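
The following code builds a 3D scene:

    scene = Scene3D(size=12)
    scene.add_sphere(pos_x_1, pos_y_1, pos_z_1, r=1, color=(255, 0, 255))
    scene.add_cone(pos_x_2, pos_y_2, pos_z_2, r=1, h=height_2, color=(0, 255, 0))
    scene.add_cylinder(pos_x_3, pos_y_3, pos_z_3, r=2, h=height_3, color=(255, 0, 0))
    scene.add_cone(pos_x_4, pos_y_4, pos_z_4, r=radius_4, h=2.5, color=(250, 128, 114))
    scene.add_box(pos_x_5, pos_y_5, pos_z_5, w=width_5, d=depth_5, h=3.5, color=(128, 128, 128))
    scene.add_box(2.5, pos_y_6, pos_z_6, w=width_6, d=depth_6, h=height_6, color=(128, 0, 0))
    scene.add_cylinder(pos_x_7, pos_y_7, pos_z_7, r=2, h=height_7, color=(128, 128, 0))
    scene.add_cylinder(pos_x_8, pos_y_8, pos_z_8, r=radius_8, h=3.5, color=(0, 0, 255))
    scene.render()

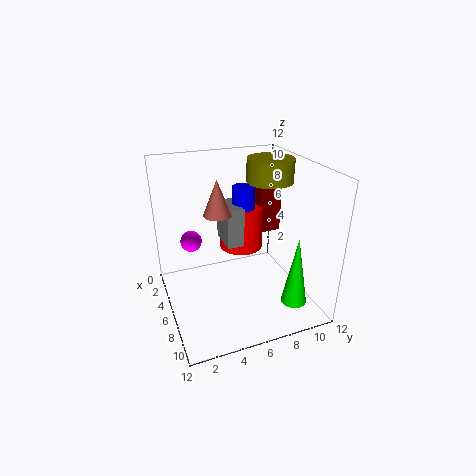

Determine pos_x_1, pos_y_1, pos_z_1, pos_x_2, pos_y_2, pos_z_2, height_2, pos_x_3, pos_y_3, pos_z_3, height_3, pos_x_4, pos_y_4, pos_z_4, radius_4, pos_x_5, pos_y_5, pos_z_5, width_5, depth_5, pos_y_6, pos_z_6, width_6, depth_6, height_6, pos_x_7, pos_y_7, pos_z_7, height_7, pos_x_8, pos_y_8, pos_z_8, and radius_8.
pos_x_1 = 1.5, pos_y_1 = 3, pos_z_1 = 4, pos_x_2 = 10.5, pos_y_2 = 9, pos_z_2 = 2, height_2 = 5.5, pos_x_3 = 3, pos_y_3 = 7.5, pos_z_3 = 3.5, height_3 = 4, pos_x_4 = 8.5, pos_y_4 = 3.5, pos_z_4 = 9.5, radius_4 = 1, pos_x_5 = 2, pos_y_5 = 5.5, pos_z_5 = 4.5, width_5 = 3, depth_5 = 1.5, pos_y_6 = 9, pos_z_6 = 5, width_6 = 1.5, depth_6 = 2, height_6 = 4, pos_x_7 = 4.5, pos_y_7 = 9.5, pos_z_7 = 10, height_7 = 2, pos_x_8 = 3.5, pos_y_8 = 7.5, pos_z_8 = 6, radius_8 = 1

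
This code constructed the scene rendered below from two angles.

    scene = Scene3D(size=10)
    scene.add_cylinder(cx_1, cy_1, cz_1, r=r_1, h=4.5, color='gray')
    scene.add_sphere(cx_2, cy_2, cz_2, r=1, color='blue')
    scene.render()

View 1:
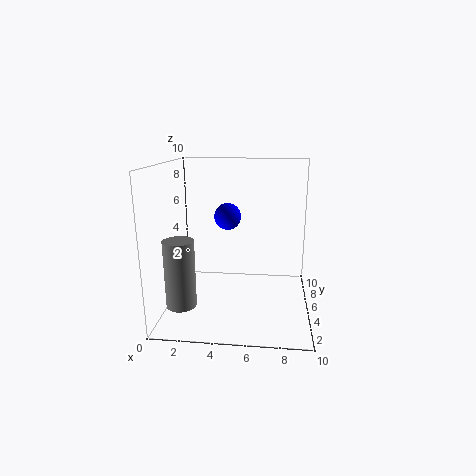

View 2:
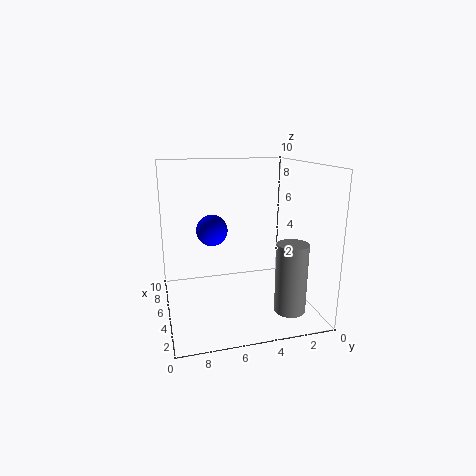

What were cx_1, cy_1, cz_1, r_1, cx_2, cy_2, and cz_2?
cx_1 = 1.5
cy_1 = 2.5
cz_1 = 1
r_1 = 1
cx_2 = 4
cy_2 = 7
cz_2 = 6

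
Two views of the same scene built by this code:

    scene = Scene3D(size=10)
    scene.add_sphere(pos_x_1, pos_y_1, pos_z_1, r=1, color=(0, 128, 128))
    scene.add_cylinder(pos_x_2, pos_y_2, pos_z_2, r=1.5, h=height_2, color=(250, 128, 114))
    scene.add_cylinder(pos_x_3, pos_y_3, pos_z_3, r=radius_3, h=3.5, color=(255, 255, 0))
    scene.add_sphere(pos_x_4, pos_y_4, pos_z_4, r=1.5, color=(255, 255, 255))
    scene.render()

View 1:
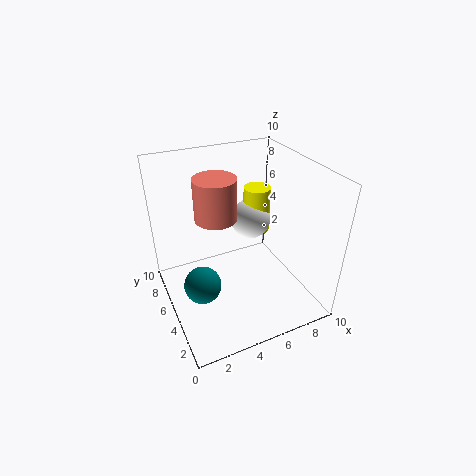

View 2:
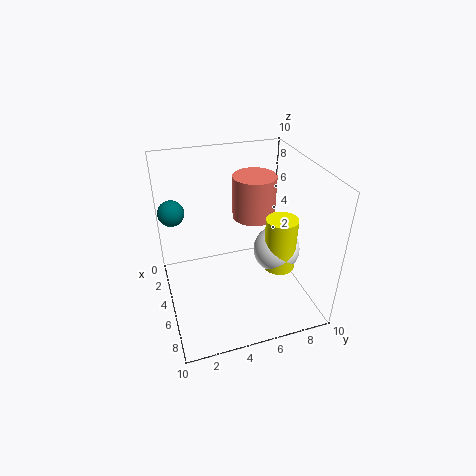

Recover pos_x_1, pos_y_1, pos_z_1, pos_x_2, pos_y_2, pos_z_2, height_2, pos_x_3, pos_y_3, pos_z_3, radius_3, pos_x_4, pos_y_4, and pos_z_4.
pos_x_1 = 1, pos_y_1 = 1, pos_z_1 = 5.5, pos_x_2 = 4, pos_y_2 = 6.5, pos_z_2 = 6, height_2 = 3, pos_x_3 = 7.5, pos_y_3 = 7, pos_z_3 = 4, radius_3 = 1, pos_x_4 = 7, pos_y_4 = 7, pos_z_4 = 5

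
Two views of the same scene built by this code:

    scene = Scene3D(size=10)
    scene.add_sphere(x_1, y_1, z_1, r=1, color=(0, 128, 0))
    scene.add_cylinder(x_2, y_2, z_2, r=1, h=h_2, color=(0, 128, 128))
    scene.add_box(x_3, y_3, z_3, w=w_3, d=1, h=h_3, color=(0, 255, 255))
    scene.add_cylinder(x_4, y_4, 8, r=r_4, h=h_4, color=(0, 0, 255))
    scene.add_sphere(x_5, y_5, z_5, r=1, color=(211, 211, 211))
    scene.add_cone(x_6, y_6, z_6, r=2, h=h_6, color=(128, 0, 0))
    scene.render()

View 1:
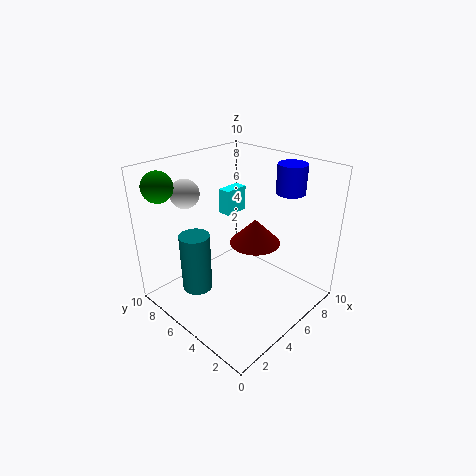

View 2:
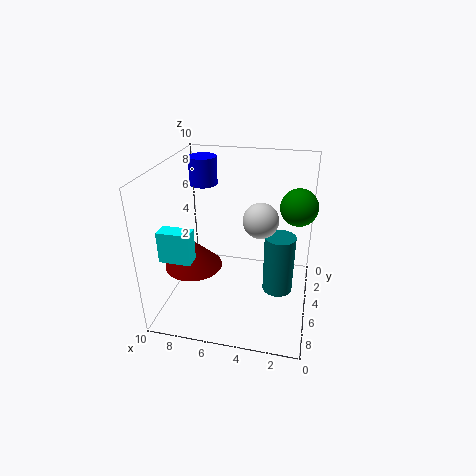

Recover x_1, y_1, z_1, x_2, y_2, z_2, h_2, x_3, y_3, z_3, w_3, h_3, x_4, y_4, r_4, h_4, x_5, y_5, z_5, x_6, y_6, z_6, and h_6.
x_1 = 1
y_1 = 8
z_1 = 9
x_2 = 2
y_2 = 6
z_2 = 2
h_2 = 4
x_3 = 7
y_3 = 8
z_3 = 5
w_3 = 2
h_3 = 2
x_4 = 8
y_4 = 3
r_4 = 1
h_4 = 2
x_5 = 3
y_5 = 8
z_5 = 8
x_6 = 8
y_6 = 6
z_6 = 3
h_6 = 2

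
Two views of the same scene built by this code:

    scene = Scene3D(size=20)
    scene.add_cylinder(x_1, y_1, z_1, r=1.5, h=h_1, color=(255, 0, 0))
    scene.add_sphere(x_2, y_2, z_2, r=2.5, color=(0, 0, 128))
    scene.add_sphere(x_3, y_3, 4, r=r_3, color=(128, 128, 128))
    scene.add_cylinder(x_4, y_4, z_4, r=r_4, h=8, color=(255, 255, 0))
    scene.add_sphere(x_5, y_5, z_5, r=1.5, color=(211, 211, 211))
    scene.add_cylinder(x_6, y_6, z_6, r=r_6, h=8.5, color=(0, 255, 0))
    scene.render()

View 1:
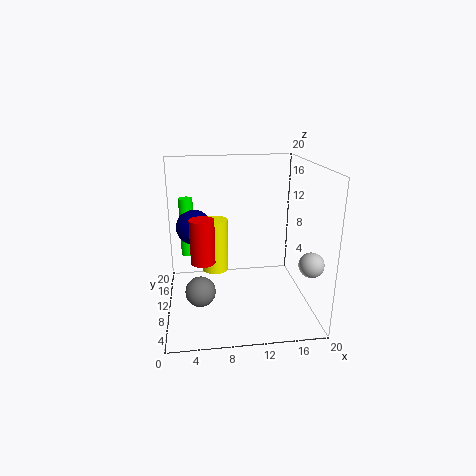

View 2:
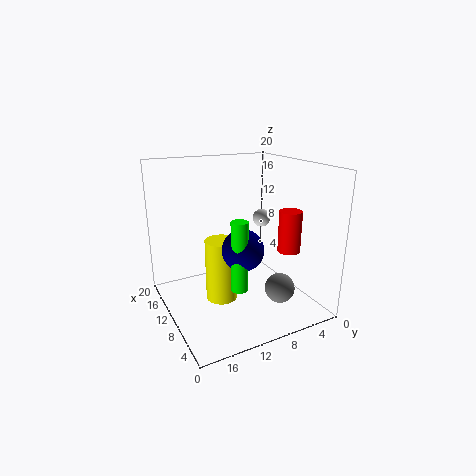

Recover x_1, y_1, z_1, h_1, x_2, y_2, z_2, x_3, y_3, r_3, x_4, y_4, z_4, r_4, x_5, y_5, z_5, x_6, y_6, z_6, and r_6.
x_1 = 5; y_1 = 5; z_1 = 9; h_1 = 5.5; x_2 = 4; y_2 = 12.5; z_2 = 11; x_3 = 4.5; y_3 = 6.5; r_3 = 2; x_4 = 7; y_4 = 14; z_4 = 3.5; r_4 = 2; x_5 = 17.5; y_5 = 1.5; z_5 = 9.5; x_6 = 3; y_6 = 13.5; z_6 = 6.5; r_6 = 1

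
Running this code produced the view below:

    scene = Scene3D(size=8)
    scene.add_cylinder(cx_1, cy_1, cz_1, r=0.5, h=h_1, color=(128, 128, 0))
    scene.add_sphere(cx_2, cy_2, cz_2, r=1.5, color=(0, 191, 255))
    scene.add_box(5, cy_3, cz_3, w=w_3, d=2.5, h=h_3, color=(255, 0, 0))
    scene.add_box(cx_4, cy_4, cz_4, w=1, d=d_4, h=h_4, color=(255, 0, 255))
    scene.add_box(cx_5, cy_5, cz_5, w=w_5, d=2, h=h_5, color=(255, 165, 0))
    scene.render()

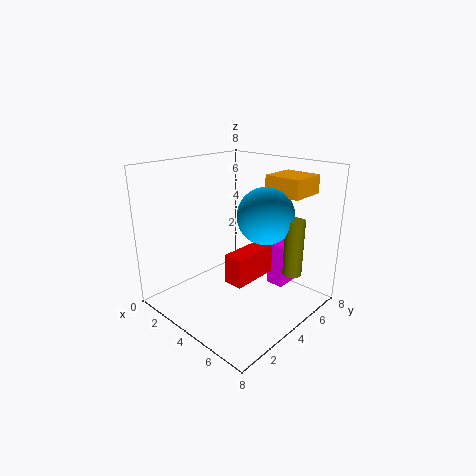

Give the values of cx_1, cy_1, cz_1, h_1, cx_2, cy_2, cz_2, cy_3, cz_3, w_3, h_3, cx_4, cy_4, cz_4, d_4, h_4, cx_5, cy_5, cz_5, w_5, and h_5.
cx_1 = 7, cy_1 = 5, cz_1 = 2.5, h_1 = 3, cx_2 = 5.5, cy_2 = 4.5, cz_2 = 5.5, cy_3 = 2, cz_3 = 2.5, w_3 = 1, h_3 = 1.5, cx_4 = 5, cy_4 = 5.5, cz_4 = 1, d_4 = 2, h_4 = 2.5, cx_5 = 5, cy_5 = 5, cz_5 = 6.5, w_5 = 2, h_5 = 1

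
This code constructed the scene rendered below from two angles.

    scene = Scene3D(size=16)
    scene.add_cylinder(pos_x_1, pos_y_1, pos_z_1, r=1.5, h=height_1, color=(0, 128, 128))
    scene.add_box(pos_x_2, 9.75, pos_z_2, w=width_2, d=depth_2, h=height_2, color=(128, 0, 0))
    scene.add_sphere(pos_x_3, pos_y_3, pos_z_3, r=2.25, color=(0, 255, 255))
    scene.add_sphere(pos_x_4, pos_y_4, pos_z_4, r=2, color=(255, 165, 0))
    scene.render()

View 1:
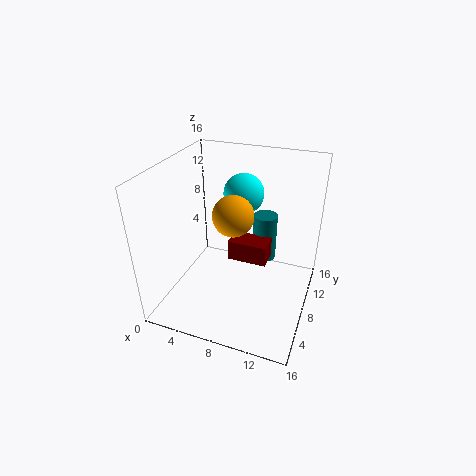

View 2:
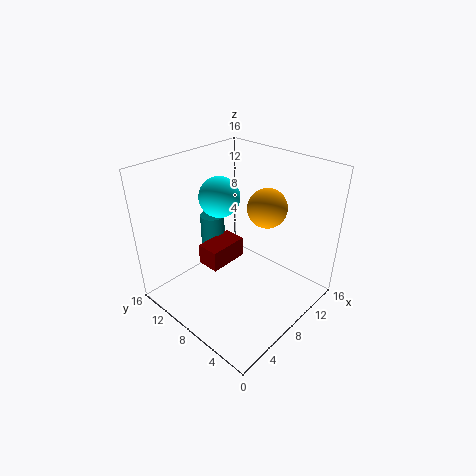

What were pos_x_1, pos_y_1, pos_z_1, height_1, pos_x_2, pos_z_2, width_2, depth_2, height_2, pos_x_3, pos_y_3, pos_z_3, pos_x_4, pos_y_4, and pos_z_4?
pos_x_1 = 9.5
pos_y_1 = 13.75
pos_z_1 = 2.25
height_1 = 6
pos_x_2 = 6
pos_z_2 = 3.5
width_2 = 4.75
depth_2 = 2.75
height_2 = 2.5
pos_x_3 = 7.75
pos_y_3 = 10.5
pos_z_3 = 12.25
pos_x_4 = 8.75
pos_y_4 = 4.75
pos_z_4 = 12.5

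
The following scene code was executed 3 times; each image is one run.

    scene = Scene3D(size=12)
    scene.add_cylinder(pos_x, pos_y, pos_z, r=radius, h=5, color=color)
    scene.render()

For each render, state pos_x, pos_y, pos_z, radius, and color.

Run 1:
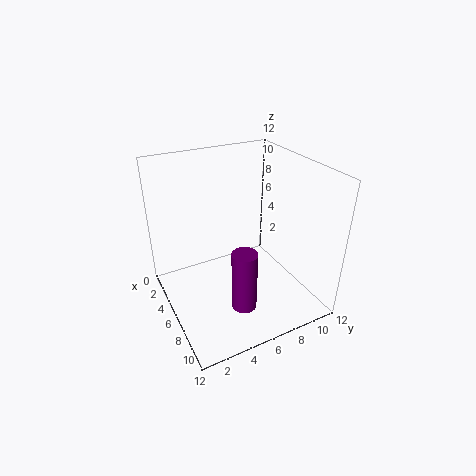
pos_x = 9, pos_y = 5, pos_z = 1.5, radius = 1, color = 'purple'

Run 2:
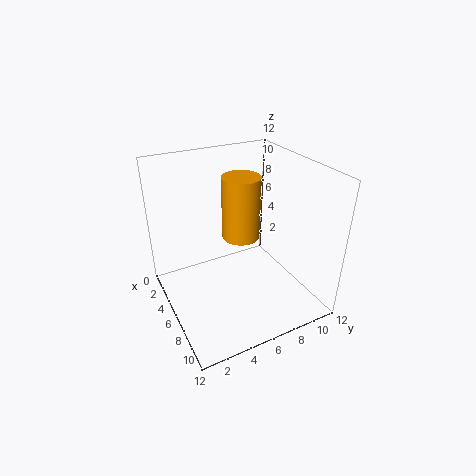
pos_x = 6.5, pos_y = 6, pos_z = 6.5, radius = 1.5, color = 'orange'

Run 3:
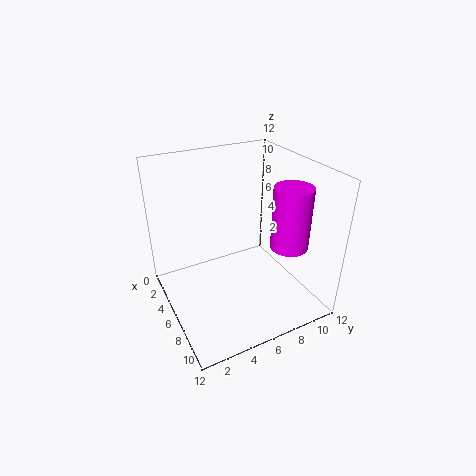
pos_x = 9, pos_y = 9, pos_z = 6, radius = 1.5, color = 'magenta'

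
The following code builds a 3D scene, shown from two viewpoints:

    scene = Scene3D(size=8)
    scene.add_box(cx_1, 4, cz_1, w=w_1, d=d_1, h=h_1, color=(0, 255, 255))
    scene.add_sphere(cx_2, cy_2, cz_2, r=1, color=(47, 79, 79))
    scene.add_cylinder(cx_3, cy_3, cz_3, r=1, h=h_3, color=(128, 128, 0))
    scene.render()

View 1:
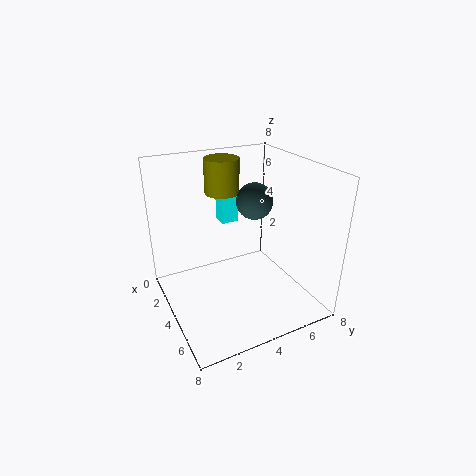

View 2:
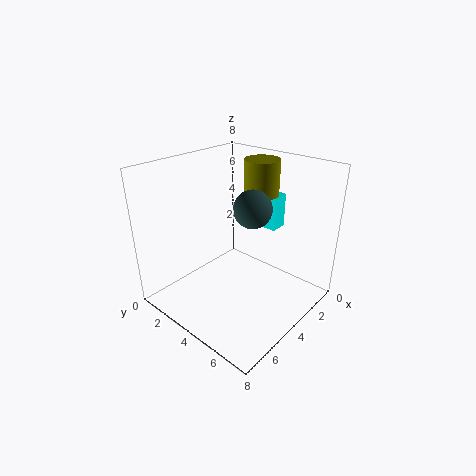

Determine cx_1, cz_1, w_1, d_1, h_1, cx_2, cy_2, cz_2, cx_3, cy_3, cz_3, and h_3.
cx_1 = 1; cz_1 = 4; w_1 = 1; d_1 = 1; h_1 = 2; cx_2 = 4; cy_2 = 5; cz_2 = 6; cx_3 = 2; cy_3 = 4; cz_3 = 6; h_3 = 2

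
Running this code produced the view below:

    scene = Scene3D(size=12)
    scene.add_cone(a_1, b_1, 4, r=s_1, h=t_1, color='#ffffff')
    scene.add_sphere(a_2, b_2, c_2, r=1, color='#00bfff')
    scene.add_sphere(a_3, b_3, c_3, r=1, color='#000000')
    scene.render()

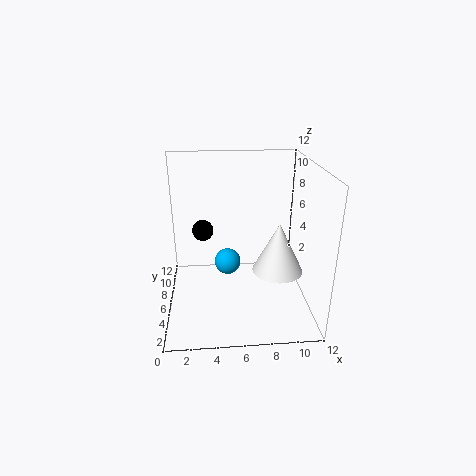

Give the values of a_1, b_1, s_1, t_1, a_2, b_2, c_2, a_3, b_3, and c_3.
a_1 = 9, b_1 = 4, s_1 = 2, t_1 = 4, a_2 = 5, b_2 = 4, c_2 = 5, a_3 = 3, b_3 = 10, c_3 = 5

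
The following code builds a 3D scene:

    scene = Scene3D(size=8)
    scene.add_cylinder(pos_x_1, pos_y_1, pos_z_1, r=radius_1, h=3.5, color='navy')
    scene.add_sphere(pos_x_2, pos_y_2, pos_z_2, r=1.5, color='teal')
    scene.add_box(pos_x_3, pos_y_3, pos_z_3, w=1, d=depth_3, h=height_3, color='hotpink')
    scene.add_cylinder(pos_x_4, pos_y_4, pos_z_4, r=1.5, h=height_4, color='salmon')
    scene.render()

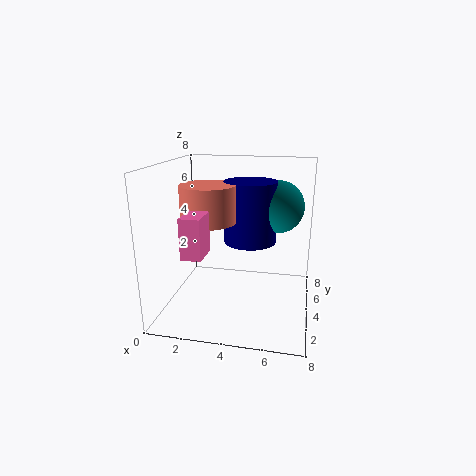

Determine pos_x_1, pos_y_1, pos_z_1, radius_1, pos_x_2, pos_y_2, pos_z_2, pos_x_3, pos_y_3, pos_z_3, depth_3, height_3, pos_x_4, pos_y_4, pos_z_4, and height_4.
pos_x_1 = 4.5
pos_y_1 = 5
pos_z_1 = 3.5
radius_1 = 1.5
pos_x_2 = 6
pos_y_2 = 5.5
pos_z_2 = 5.5
pos_x_3 = 2
pos_y_3 = 0.5
pos_z_3 = 4
depth_3 = 1.5
height_3 = 2
pos_x_4 = 2.5
pos_y_4 = 3.5
pos_z_4 = 5
height_4 = 2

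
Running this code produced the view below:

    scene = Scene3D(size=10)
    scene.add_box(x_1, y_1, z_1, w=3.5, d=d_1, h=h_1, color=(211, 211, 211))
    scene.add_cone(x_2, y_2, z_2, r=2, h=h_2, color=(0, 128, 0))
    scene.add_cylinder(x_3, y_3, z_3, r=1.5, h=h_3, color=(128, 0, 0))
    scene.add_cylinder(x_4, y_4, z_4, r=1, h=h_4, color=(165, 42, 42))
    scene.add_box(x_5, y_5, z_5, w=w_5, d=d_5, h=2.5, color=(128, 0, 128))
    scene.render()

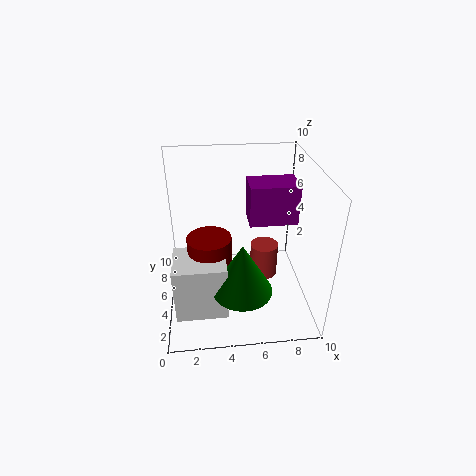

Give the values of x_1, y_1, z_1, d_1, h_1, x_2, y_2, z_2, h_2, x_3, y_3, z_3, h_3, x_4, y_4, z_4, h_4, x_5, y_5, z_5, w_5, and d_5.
x_1 = 0.5; y_1 = 2; z_1 = 0.5; d_1 = 3; h_1 = 4; x_2 = 5; y_2 = 2.5; z_2 = 2.5; h_2 = 3.5; x_3 = 3; y_3 = 4.5; z_3 = 1; h_3 = 4.5; x_4 = 7; y_4 = 5.5; z_4 = 1.5; h_4 = 2.5; x_5 = 5.5; y_5 = 3; z_5 = 7; w_5 = 3; d_5 = 2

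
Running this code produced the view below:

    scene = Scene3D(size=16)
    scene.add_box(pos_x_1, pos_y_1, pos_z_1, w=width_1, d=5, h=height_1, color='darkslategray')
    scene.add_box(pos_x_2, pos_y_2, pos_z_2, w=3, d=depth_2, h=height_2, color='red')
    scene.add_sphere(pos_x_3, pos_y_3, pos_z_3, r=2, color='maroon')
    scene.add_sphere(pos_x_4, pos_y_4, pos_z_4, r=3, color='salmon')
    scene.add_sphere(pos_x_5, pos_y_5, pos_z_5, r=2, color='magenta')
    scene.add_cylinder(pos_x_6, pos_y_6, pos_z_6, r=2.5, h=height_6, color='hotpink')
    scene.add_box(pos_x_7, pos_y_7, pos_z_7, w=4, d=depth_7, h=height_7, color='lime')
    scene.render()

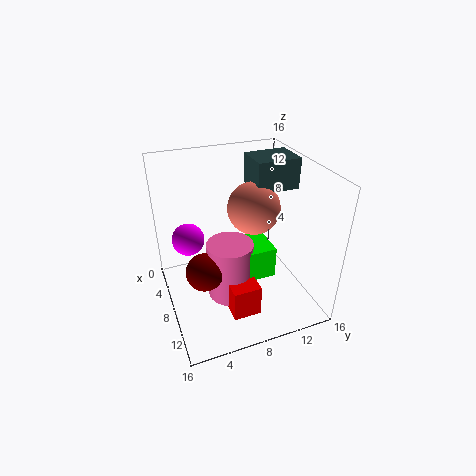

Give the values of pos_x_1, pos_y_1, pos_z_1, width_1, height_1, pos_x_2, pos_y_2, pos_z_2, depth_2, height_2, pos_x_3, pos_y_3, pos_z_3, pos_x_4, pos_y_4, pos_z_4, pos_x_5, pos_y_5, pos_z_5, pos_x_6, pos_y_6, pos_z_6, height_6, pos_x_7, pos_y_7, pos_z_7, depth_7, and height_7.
pos_x_1 = 3.5
pos_y_1 = 10.5
pos_z_1 = 12.5
width_1 = 4
height_1 = 3.5
pos_x_2 = 10.5
pos_y_2 = 5.5
pos_z_2 = 1.5
depth_2 = 3
height_2 = 3.5
pos_x_3 = 10
pos_y_3 = 3.5
pos_z_3 = 6
pos_x_4 = 6.5
pos_y_4 = 10.5
pos_z_4 = 10.5
pos_x_5 = 2.5
pos_y_5 = 3.5
pos_z_5 = 5.5
pos_x_6 = 9.5
pos_y_6 = 6.5
pos_z_6 = 2
height_6 = 6.5
pos_x_7 = 7.5
pos_y_7 = 7.5
pos_z_7 = 4.5
depth_7 = 3.5
height_7 = 3.5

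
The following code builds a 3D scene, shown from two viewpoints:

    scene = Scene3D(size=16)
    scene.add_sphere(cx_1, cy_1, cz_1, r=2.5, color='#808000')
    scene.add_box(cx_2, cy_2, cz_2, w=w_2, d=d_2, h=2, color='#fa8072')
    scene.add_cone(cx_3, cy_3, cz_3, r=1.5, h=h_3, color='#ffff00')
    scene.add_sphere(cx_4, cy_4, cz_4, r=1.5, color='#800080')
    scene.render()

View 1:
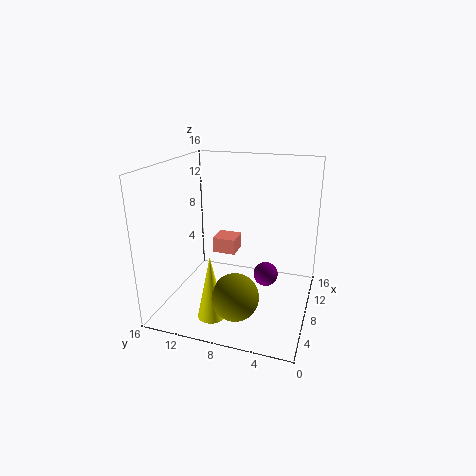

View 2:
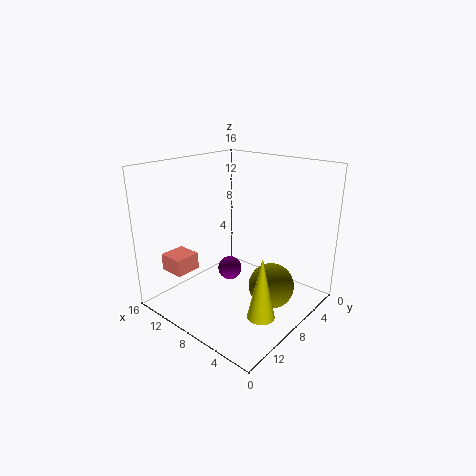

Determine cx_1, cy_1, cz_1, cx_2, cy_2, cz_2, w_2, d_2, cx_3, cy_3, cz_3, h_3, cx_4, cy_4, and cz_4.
cx_1 = 4
cy_1 = 7
cz_1 = 3
cx_2 = 12.5
cy_2 = 10
cz_2 = 3.5
w_2 = 3
d_2 = 3
cx_3 = 3.5
cy_3 = 9.5
cz_3 = 0.5
h_3 = 7
cx_4 = 11.5
cy_4 = 5.5
cz_4 = 2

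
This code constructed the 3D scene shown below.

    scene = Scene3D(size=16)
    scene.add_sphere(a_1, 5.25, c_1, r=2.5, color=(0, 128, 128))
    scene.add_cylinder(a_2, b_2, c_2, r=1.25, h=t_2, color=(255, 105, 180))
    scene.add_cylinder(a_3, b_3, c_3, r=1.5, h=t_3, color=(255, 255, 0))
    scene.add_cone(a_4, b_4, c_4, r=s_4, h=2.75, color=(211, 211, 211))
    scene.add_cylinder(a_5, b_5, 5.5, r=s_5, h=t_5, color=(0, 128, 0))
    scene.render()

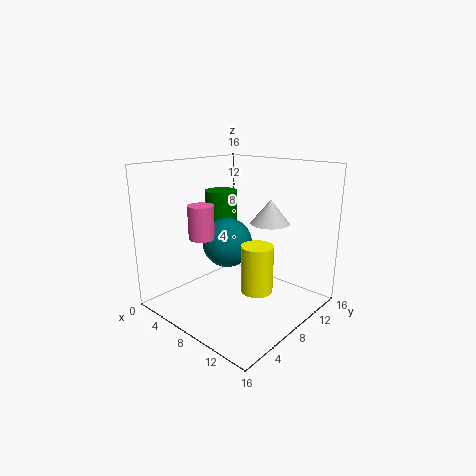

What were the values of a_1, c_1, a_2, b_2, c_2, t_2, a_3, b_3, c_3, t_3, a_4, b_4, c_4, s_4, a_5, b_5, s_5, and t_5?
a_1 = 9; c_1 = 8.5; a_2 = 8.25; b_2 = 2.5; c_2 = 9.5; t_2 = 3.25; a_3 = 13.5; b_3 = 4.5; c_3 = 5; t_3 = 4.5; a_4 = 9.75; b_4 = 11.5; c_4 = 9.25; s_4 = 2.25; a_5 = 2.75; b_5 = 10.75; s_5 = 2; t_5 = 6.75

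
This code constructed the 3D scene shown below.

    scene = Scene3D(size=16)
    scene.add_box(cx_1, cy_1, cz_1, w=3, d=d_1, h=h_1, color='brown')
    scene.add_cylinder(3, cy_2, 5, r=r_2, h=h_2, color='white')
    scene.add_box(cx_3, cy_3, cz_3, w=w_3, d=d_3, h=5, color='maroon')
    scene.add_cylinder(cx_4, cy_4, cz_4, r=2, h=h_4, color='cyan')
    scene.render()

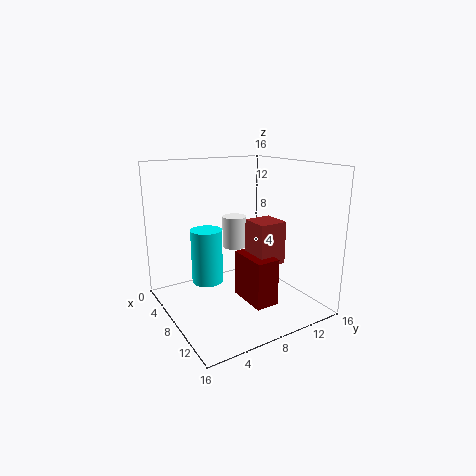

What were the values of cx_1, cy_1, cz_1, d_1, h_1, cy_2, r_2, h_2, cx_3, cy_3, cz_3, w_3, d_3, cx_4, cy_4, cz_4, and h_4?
cx_1 = 9.5
cy_1 = 8
cz_1 = 6
d_1 = 3
h_1 = 4.5
cy_2 = 10.5
r_2 = 1.5
h_2 = 4
cx_3 = 9
cy_3 = 7
cz_3 = 2
w_3 = 4.5
d_3 = 2.5
cx_4 = 2
cy_4 = 7
cz_4 = 0.5
h_4 = 7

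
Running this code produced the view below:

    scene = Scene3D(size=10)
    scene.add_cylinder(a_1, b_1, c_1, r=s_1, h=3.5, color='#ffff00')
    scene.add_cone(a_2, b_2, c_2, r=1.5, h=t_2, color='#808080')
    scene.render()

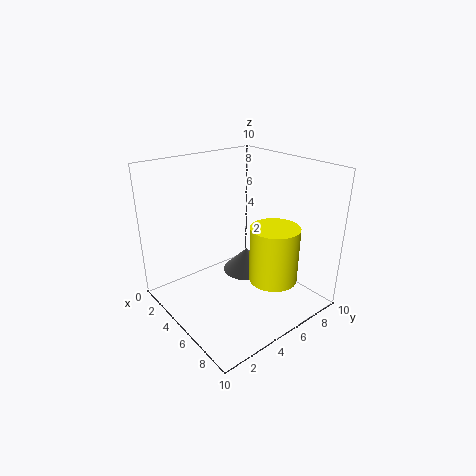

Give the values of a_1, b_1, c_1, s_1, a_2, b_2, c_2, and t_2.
a_1 = 8.5, b_1 = 5, c_1 = 3.5, s_1 = 1.5, a_2 = 6.5, b_2 = 4.5, c_2 = 3.5, t_2 = 1.5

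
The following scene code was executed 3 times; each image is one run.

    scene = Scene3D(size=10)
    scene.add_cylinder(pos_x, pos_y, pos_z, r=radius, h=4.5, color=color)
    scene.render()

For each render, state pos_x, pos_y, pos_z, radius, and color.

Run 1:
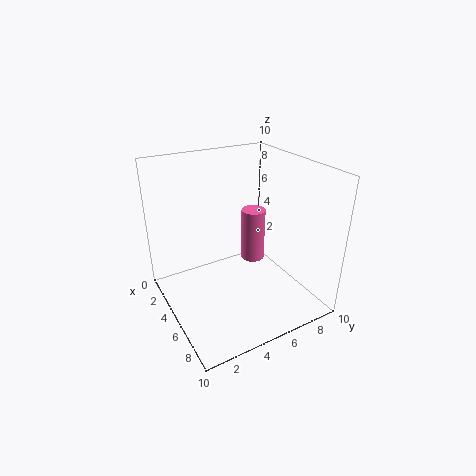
pos_x = 1.5
pos_y = 8.5
pos_z = 0.5
radius = 1
color = 'hotpink'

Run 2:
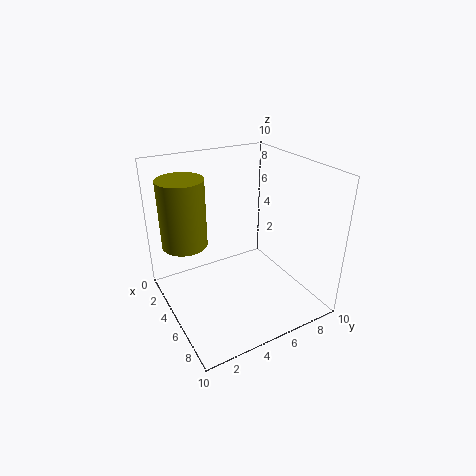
pos_x = 4
pos_y = 1.5
pos_z = 5
radius = 1.5
color = 'olive'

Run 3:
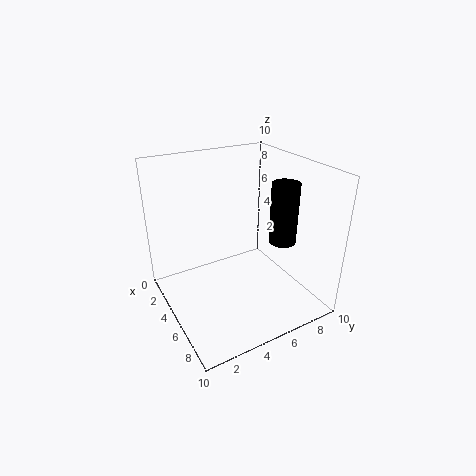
pos_x = 5.5
pos_y = 8.5
pos_z = 4
radius = 1
color = 'black'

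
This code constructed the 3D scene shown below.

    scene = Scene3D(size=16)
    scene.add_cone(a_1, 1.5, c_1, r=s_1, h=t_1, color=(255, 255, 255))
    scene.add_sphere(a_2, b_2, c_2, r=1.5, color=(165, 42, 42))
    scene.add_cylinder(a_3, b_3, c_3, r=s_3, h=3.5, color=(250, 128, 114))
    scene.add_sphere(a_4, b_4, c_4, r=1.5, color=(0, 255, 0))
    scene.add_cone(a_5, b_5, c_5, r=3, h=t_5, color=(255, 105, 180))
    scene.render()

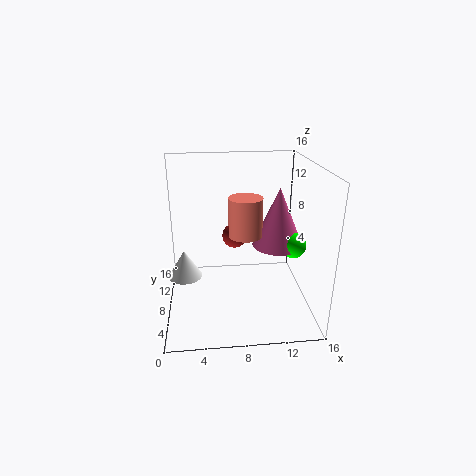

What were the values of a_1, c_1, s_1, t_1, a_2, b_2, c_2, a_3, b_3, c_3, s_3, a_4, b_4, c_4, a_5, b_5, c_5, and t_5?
a_1 = 2.5, c_1 = 7.5, s_1 = 1.5, t_1 = 2.5, a_2 = 8, b_2 = 12, c_2 = 6.5, a_3 = 8, b_3 = 2, c_3 = 11, s_3 = 1.5, a_4 = 14.5, b_4 = 8.5, c_4 = 6.5, a_5 = 13, b_5 = 10, c_5 = 6, t_5 = 7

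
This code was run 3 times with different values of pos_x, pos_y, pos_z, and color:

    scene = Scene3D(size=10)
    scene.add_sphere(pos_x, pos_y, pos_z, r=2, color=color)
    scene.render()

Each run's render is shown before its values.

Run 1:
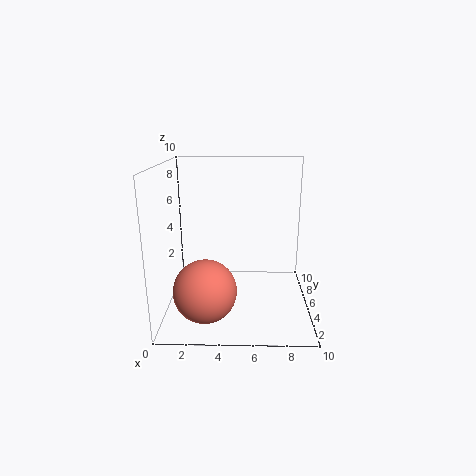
pos_x = 3
pos_y = 2
pos_z = 2.5
color = 'salmon'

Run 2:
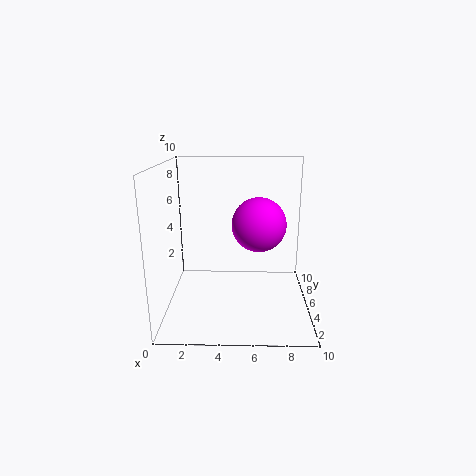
pos_x = 6.5
pos_y = 6.5
pos_z = 5.5
color = 'magenta'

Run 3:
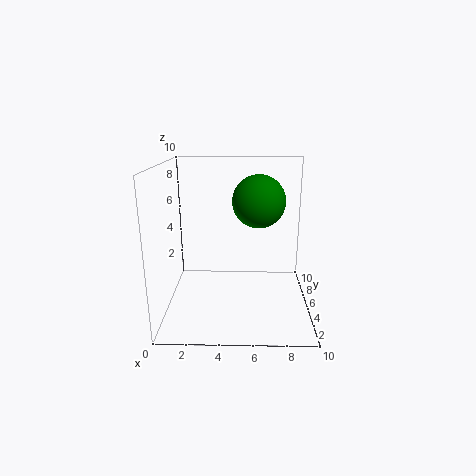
pos_x = 6.5
pos_y = 7.5
pos_z = 7
color = 'green'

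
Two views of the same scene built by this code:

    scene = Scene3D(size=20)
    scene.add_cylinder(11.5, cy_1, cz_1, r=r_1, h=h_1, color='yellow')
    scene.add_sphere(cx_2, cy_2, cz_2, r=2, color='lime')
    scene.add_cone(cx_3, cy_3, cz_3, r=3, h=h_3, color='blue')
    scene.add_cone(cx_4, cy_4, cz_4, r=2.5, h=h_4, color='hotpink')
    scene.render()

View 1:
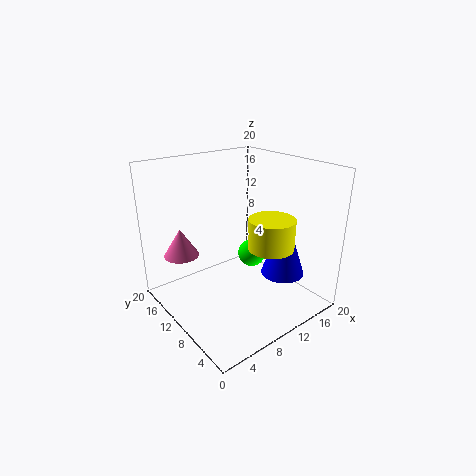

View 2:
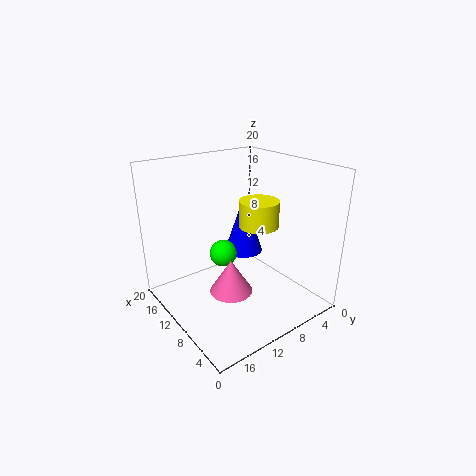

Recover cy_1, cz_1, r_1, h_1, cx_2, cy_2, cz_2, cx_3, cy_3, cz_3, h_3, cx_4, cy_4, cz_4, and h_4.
cy_1 = 5
cz_1 = 10
r_1 = 3
h_1 = 4
cx_2 = 13
cy_2 = 10.5
cz_2 = 6.5
cx_3 = 14.5
cy_3 = 5.5
cz_3 = 5
h_3 = 9
cx_4 = 4
cy_4 = 15.5
cz_4 = 7
h_4 = 4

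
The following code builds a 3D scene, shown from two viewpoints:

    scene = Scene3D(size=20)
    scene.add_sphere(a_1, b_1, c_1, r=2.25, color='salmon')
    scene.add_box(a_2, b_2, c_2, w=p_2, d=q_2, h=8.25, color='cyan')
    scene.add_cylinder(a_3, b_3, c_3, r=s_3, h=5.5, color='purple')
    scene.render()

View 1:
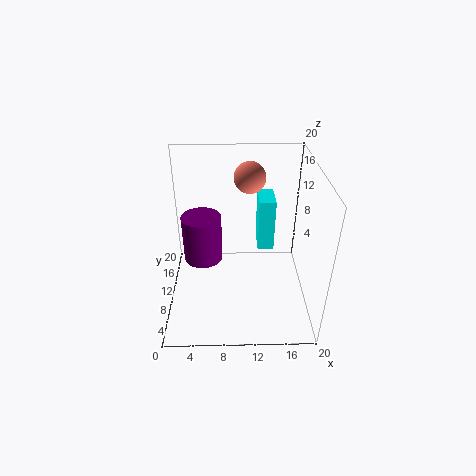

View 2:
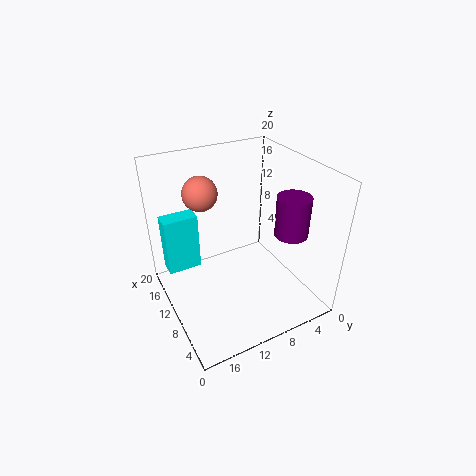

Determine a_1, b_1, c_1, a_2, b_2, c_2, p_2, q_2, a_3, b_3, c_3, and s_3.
a_1 = 11.75, b_1 = 14.5, c_1 = 17, a_2 = 13.25, b_2 = 14.5, c_2 = 4.75, p_2 = 2.5, q_2 = 4.75, a_3 = 5.75, b_3 = 4.25, c_3 = 11.25, s_3 = 2.25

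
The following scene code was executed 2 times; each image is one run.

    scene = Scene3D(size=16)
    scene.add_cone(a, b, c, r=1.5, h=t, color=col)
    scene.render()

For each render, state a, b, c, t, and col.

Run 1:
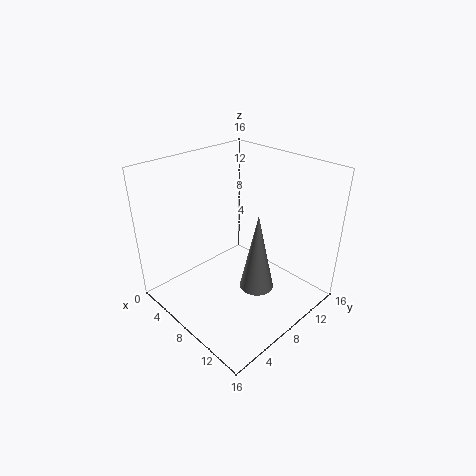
a = 14.5
b = 4
c = 7.5
t = 7
col = 'gray'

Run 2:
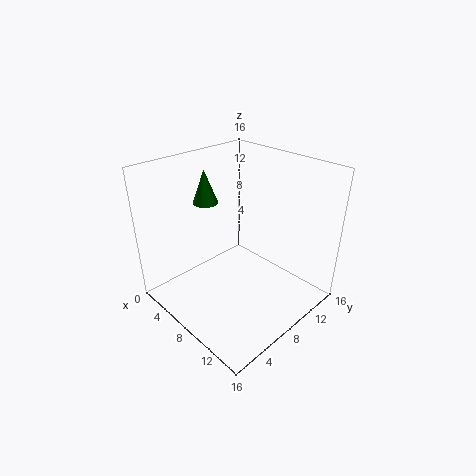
a = 2.5
b = 8
c = 10.5
t = 4
col = 'green'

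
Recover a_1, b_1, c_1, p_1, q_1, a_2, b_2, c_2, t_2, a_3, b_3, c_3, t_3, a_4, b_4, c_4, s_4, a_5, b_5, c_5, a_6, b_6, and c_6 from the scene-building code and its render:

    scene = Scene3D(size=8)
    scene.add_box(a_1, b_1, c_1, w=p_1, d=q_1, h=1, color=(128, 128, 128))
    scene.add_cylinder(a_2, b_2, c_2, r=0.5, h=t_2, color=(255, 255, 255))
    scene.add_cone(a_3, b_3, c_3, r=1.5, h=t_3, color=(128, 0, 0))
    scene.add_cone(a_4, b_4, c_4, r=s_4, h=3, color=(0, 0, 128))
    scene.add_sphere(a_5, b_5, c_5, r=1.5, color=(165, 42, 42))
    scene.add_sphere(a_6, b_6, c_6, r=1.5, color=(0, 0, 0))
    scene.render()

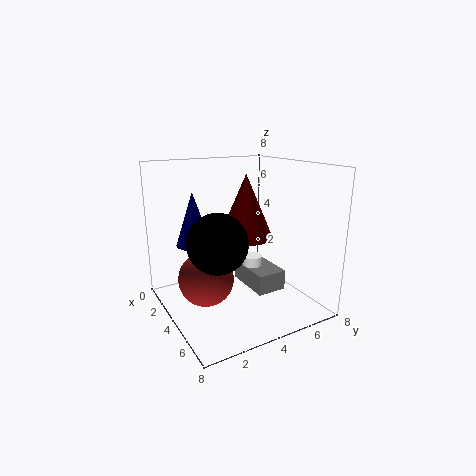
a_1 = 4.5
b_1 = 3.5
c_1 = 2
p_1 = 2.5
q_1 = 1.5
a_2 = 5.5
b_2 = 4
c_2 = 2
t_2 = 1.5
a_3 = 4
b_3 = 4.5
c_3 = 4
t_3 = 3.5
a_4 = 2.5
b_4 = 2
c_4 = 3.5
s_4 = 1
a_5 = 4
b_5 = 2
c_5 = 2
a_6 = 5.5
b_6 = 2
c_6 = 4.5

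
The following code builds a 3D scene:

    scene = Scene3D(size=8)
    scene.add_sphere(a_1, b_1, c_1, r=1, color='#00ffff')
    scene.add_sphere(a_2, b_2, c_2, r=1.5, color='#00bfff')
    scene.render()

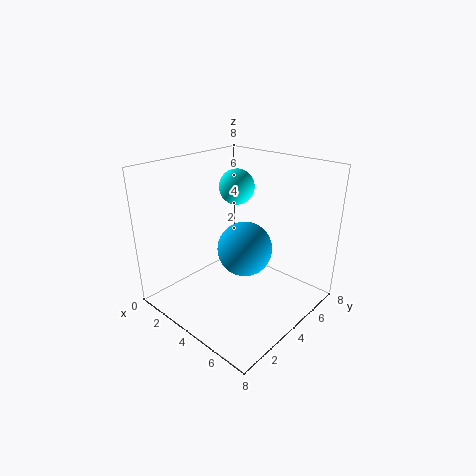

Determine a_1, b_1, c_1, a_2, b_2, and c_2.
a_1 = 3, b_1 = 5, c_1 = 6.5, a_2 = 4.5, b_2 = 4, c_2 = 3.5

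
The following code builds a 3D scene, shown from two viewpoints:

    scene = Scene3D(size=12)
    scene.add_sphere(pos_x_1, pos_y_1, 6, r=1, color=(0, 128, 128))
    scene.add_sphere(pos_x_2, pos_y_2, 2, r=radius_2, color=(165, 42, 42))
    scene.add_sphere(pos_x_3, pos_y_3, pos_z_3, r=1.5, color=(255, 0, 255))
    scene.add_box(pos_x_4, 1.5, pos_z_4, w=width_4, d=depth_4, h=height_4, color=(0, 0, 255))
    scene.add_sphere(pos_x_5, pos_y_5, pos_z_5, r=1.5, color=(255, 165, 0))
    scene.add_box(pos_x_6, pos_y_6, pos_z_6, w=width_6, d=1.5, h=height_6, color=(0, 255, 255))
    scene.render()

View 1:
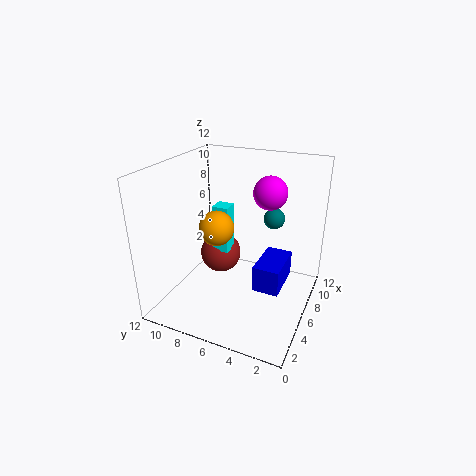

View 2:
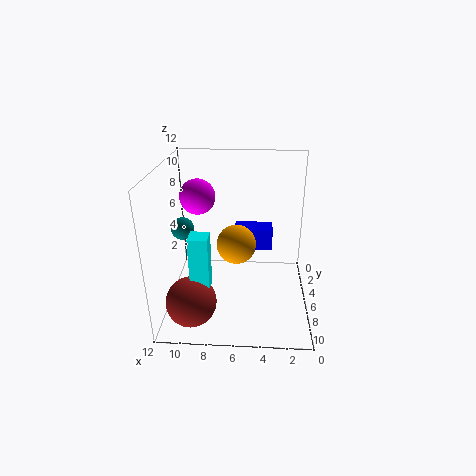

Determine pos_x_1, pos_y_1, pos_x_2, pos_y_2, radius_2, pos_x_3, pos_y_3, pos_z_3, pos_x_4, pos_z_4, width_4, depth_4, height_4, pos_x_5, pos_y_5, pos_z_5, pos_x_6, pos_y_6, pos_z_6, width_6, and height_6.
pos_x_1 = 11, pos_y_1 = 4.5, pos_x_2 = 9.5, pos_y_2 = 9.5, radius_2 = 2, pos_x_3 = 9.5, pos_y_3 = 4.5, pos_z_3 = 9, pos_x_4 = 3, pos_z_4 = 3.5, width_4 = 3.5, depth_4 = 2, height_4 = 2, pos_x_5 = 6, pos_y_5 = 8, pos_z_5 = 6.5, pos_x_6 = 8, pos_y_6 = 8, pos_z_6 = 3, width_6 = 1.5, height_6 = 4.5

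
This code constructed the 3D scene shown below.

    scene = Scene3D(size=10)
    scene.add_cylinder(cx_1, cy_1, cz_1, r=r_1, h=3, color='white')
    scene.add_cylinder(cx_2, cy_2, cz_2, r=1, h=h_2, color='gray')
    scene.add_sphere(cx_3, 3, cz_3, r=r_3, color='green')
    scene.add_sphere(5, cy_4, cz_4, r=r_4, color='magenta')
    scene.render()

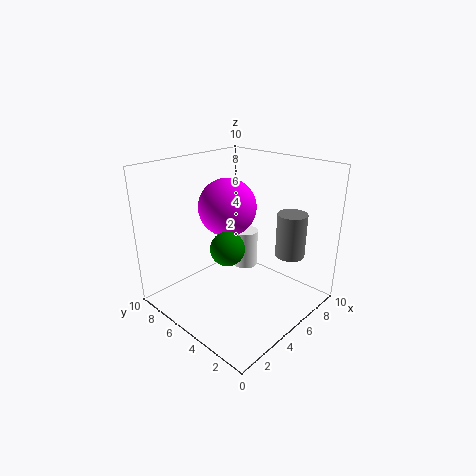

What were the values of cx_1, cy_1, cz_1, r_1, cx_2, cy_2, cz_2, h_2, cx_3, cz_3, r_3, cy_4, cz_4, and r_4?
cx_1 = 8; cy_1 = 7; cz_1 = 1; r_1 = 1; cx_2 = 7; cy_2 = 2; cz_2 = 4; h_2 = 3; cx_3 = 2; cz_3 = 6; r_3 = 1; cy_4 = 6; cz_4 = 7; r_4 = 2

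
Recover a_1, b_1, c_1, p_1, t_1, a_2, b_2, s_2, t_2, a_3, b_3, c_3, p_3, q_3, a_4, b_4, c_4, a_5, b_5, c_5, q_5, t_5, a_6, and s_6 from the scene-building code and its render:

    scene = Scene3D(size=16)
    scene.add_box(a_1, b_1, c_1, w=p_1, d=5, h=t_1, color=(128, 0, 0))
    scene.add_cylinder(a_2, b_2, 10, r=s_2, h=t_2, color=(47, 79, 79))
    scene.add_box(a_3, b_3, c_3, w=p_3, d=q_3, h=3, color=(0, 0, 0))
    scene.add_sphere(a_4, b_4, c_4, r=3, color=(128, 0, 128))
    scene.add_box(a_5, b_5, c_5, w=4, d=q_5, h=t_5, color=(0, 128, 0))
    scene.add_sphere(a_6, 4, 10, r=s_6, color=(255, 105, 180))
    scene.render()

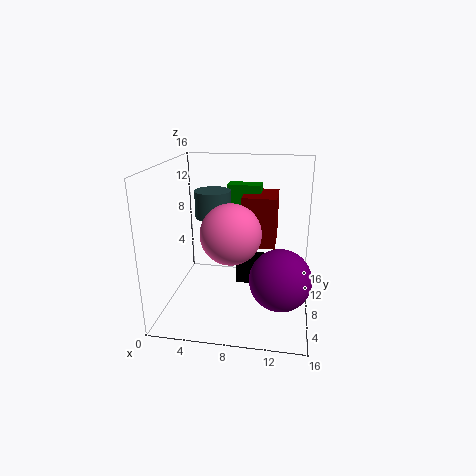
a_1 = 8
b_1 = 10
c_1 = 6
p_1 = 4
t_1 = 6
a_2 = 5
b_2 = 9
s_2 = 2
t_2 = 3
a_3 = 8
b_3 = 7
c_3 = 3
p_3 = 3
q_3 = 2
a_4 = 13
b_4 = 3
c_4 = 6
a_5 = 6
b_5 = 12
c_5 = 9
q_5 = 2
t_5 = 4
a_6 = 8
s_6 = 3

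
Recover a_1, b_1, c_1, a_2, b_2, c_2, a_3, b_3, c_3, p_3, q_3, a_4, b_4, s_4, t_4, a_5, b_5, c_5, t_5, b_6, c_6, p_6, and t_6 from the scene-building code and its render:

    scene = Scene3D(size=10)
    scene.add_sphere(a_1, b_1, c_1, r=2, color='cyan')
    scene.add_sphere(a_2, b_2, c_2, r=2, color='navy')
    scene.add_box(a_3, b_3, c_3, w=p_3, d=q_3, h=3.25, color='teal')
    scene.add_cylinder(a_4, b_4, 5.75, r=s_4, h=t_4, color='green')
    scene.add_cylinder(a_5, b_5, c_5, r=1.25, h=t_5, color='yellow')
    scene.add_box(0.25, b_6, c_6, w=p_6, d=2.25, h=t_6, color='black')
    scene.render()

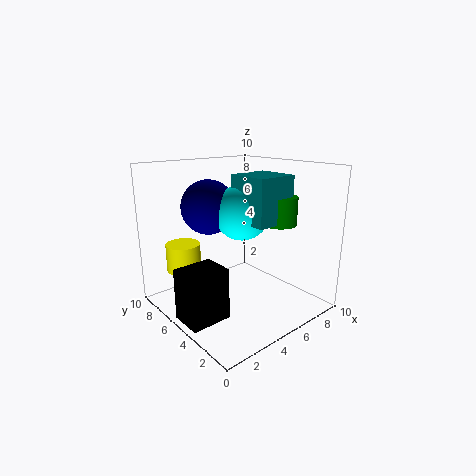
a_1 = 6
b_1 = 5.75
c_1 = 6.5
a_2 = 4.5
b_2 = 7.75
c_2 = 6.75
a_3 = 5.25
b_3 = 3
c_3 = 6
p_3 = 3
q_3 = 3
a_4 = 7.75
b_4 = 3.75
s_4 = 1.25
t_4 = 2
a_5 = 2.5
b_5 = 8.25
c_5 = 2.25
t_5 = 2
b_6 = 3.5
c_6 = 0.25
p_6 = 2.75
t_6 = 3.5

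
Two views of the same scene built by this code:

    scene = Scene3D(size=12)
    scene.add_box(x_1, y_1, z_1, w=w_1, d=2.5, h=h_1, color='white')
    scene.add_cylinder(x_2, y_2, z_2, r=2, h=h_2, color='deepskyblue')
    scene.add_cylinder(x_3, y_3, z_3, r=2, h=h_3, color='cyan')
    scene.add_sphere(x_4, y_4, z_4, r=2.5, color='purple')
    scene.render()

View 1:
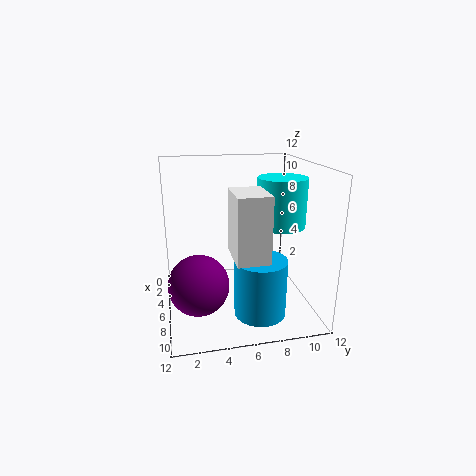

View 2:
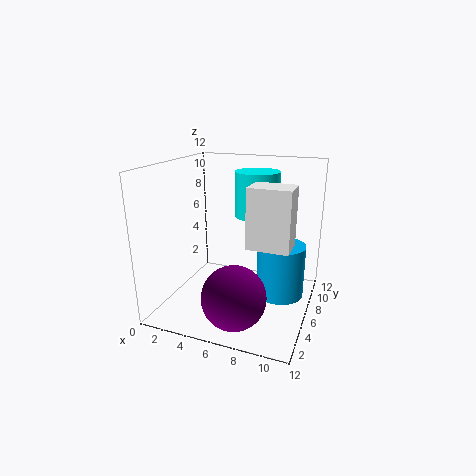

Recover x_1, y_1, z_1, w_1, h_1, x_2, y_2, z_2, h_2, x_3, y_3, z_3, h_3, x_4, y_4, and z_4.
x_1 = 7; y_1 = 5; z_1 = 5.5; w_1 = 3.5; h_1 = 5; x_2 = 9.5; y_2 = 7; z_2 = 1; h_2 = 4.5; x_3 = 6.5; y_3 = 9.5; z_3 = 7; h_3 = 4; x_4 = 7; y_4 = 2.5; z_4 = 2.5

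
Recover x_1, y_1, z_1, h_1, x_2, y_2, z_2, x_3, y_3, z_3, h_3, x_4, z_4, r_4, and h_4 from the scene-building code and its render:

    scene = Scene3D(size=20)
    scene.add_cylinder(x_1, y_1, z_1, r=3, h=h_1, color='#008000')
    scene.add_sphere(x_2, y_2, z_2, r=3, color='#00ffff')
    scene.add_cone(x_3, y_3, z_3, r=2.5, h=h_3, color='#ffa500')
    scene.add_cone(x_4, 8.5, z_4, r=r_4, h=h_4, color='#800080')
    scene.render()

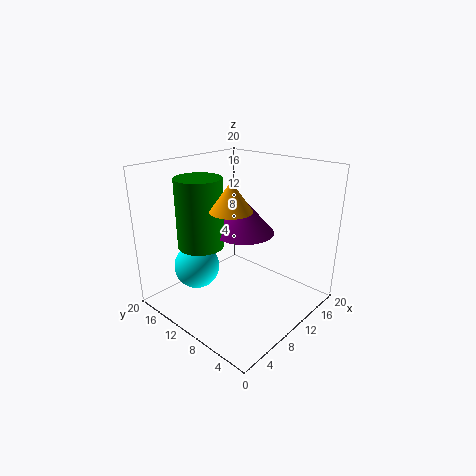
x_1 = 5
y_1 = 12
z_1 = 10
h_1 = 9
x_2 = 4.5
y_2 = 12.5
z_2 = 7
x_3 = 5
y_3 = 6.5
z_3 = 16
h_3 = 3.5
x_4 = 9.5
z_4 = 11.5
r_4 = 4
h_4 = 4.5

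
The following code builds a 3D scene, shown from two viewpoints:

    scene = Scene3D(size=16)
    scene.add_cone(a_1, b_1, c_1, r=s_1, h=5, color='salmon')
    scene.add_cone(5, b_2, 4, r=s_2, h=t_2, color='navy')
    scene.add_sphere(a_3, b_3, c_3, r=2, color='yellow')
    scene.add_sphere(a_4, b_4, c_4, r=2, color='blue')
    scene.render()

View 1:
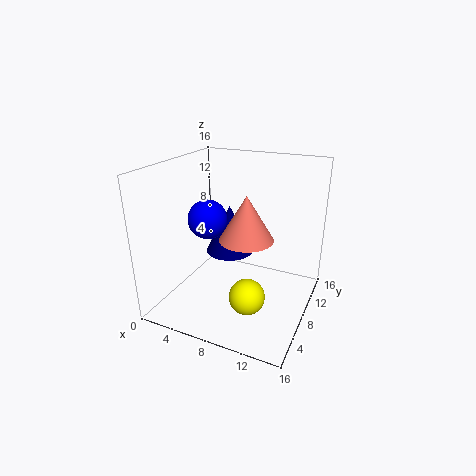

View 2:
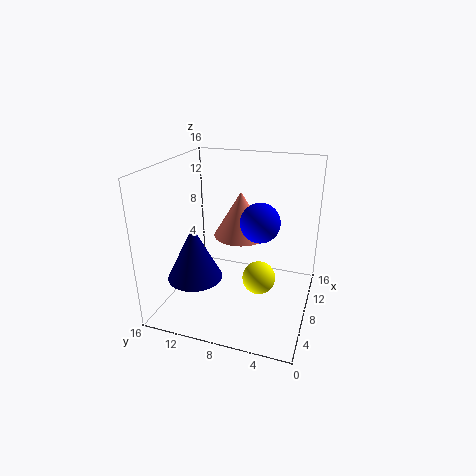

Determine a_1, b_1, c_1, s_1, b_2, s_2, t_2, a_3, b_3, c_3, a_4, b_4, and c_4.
a_1 = 9, b_1 = 8, c_1 = 8, s_1 = 3, b_2 = 12, s_2 = 3, t_2 = 6, a_3 = 10, b_3 = 6, c_3 = 2, a_4 = 6, b_4 = 5, c_4 = 11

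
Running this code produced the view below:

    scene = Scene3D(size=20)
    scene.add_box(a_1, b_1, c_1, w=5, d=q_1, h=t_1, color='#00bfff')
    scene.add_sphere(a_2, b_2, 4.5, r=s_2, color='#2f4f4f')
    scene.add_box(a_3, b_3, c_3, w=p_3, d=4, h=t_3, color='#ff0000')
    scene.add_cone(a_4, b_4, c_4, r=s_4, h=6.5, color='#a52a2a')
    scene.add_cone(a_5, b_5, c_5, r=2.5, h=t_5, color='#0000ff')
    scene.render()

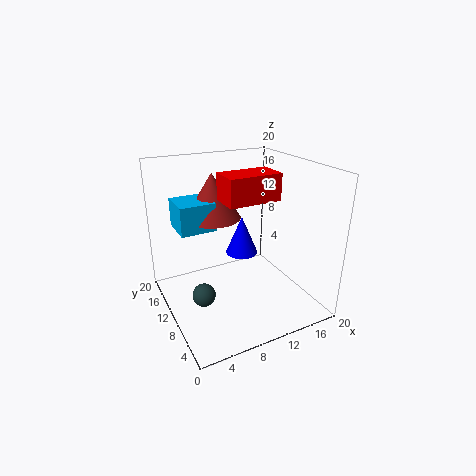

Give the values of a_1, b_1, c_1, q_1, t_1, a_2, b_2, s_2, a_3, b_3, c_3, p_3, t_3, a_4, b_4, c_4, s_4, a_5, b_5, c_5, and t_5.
a_1 = 2.5; b_1 = 11.5; c_1 = 11; q_1 = 5; t_1 = 4; a_2 = 3.5; b_2 = 7; s_2 = 1.5; a_3 = 7; b_3 = 6; c_3 = 16; p_3 = 7; t_3 = 3.5; a_4 = 8; b_4 = 14; c_4 = 12; s_4 = 4; a_5 = 13; b_5 = 14.5; c_5 = 5; t_5 = 6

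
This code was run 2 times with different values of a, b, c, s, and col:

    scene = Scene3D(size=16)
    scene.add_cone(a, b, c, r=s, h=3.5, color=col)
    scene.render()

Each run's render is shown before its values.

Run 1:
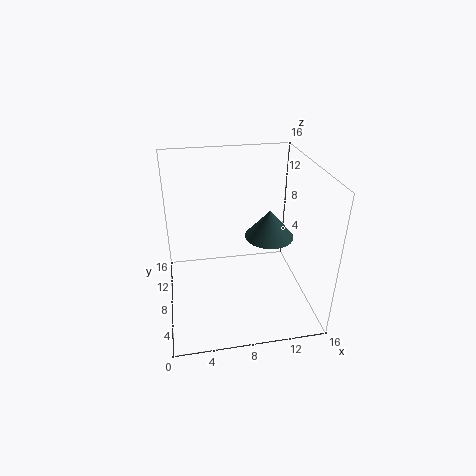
a = 12.5
b = 11
c = 6
s = 3
col = 'darkslategray'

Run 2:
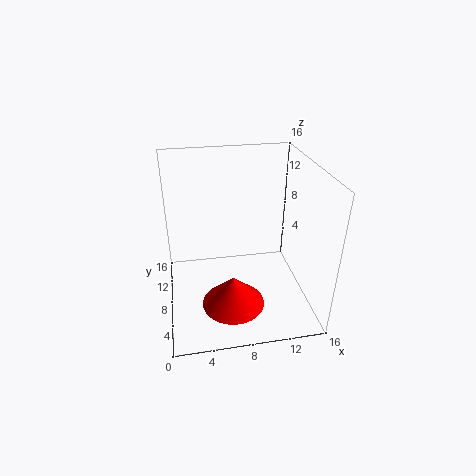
a = 7
b = 5.5
c = 1
s = 3.5
col = 'red'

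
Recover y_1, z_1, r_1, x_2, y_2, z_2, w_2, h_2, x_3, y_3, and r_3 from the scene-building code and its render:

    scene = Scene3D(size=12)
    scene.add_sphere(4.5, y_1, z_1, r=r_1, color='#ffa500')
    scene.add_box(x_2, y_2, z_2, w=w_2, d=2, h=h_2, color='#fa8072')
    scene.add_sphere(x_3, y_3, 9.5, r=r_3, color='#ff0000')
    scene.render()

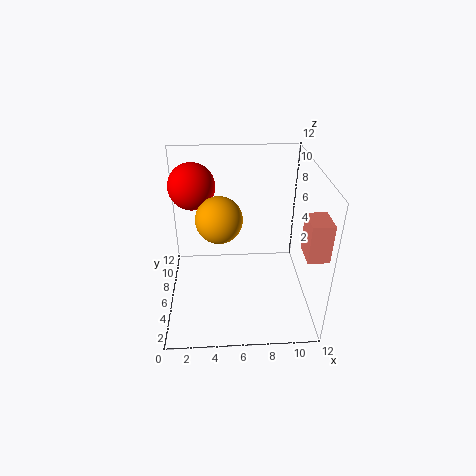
y_1 = 4.25
z_1 = 8.75
r_1 = 1.75
x_2 = 10.25
y_2 = 0.25
z_2 = 7.5
w_2 = 1.5
h_2 = 2.75
x_3 = 2.25
y_3 = 8.75
r_3 = 2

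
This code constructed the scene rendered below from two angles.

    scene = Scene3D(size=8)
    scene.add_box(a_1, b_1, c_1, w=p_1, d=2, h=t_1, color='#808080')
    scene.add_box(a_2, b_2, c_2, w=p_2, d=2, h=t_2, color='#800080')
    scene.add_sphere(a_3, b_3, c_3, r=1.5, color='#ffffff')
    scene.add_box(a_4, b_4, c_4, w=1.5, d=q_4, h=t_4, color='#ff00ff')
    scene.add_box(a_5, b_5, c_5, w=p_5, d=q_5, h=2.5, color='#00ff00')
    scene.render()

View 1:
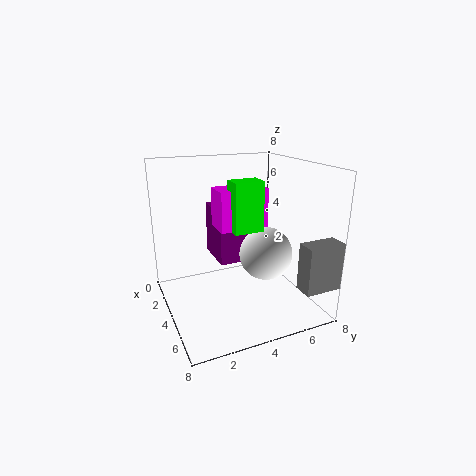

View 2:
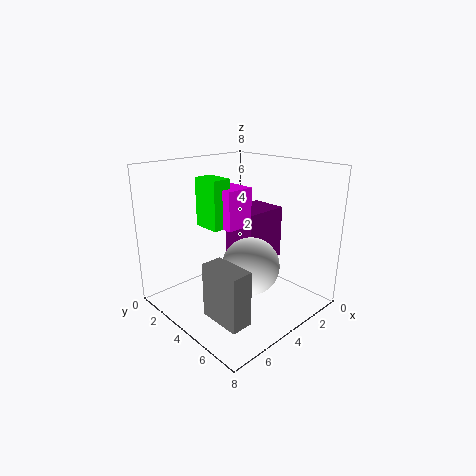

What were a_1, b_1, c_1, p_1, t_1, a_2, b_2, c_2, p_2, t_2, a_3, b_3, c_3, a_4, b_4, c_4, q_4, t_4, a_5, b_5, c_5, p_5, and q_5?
a_1 = 7, b_1 = 6, c_1 = 2, p_1 = 1, t_1 = 2.5, a_2 = 1.5, b_2 = 3, c_2 = 2.5, p_2 = 2.5, t_2 = 3, a_3 = 4.5, b_3 = 5.5, c_3 = 3, a_4 = 4, b_4 = 2.5, c_4 = 5, q_4 = 2.5, t_4 = 2, a_5 = 5, b_5 = 3, c_5 = 5, p_5 = 1, q_5 = 1.5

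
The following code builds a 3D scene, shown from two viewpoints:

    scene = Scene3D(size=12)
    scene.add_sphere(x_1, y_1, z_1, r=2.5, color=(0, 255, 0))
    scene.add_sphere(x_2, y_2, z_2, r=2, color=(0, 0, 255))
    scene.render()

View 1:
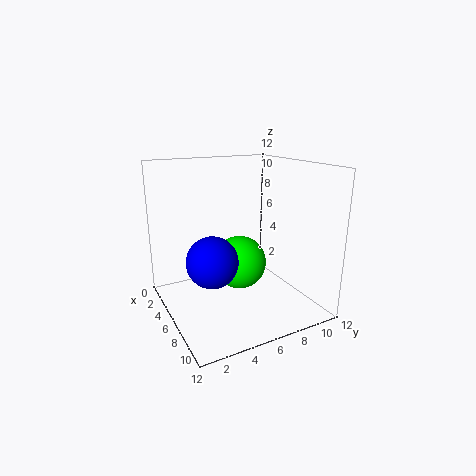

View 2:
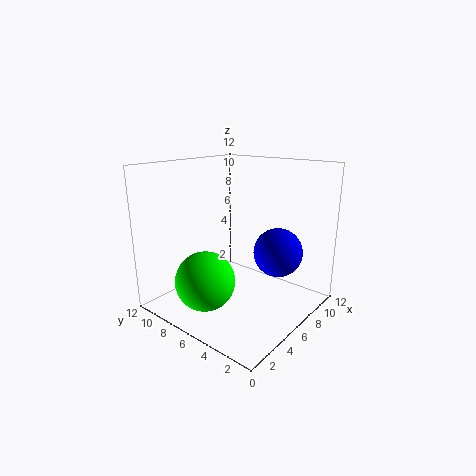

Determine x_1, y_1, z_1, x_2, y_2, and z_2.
x_1 = 3.5, y_1 = 7.5, z_1 = 2.5, x_2 = 7.5, y_2 = 3, z_2 = 5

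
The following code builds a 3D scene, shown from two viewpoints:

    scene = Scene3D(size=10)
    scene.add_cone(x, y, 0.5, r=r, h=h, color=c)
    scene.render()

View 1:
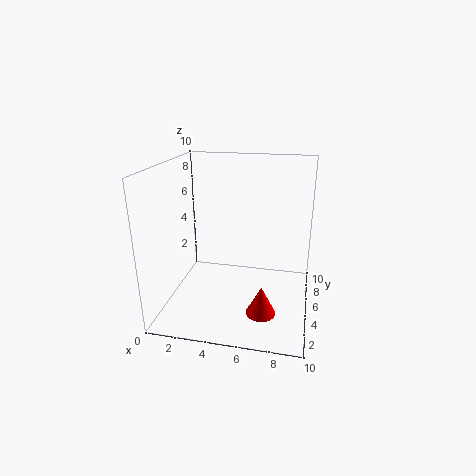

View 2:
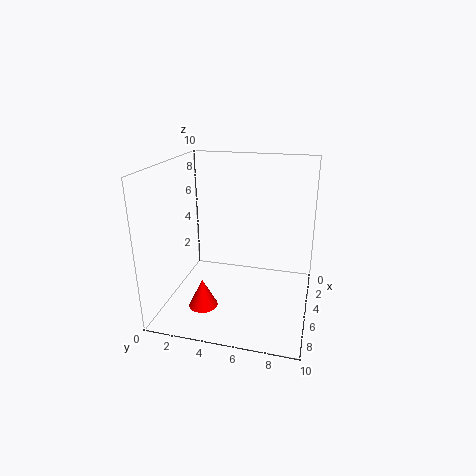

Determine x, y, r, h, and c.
x = 7; y = 3; r = 1; h = 2; c = 'red'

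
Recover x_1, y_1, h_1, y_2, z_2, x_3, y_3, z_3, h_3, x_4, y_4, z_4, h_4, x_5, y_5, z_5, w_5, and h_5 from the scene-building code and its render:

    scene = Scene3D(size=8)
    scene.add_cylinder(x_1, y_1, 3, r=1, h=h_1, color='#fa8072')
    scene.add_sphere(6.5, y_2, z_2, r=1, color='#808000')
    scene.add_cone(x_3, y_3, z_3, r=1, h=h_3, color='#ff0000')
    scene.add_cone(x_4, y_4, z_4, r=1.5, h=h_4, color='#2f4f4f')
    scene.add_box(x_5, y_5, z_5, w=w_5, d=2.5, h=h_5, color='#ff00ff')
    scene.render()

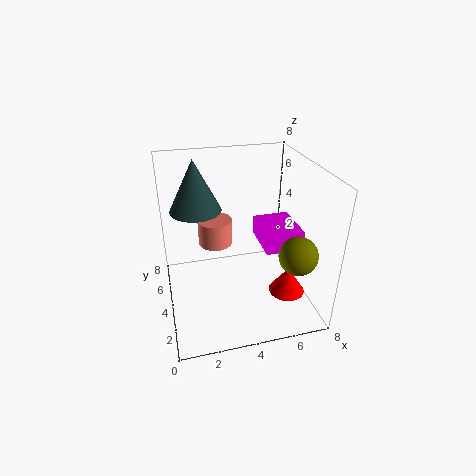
x_1 = 3; y_1 = 5.5; h_1 = 1.5; y_2 = 1.5; z_2 = 4; x_3 = 6.5; y_3 = 2.5; z_3 = 1; h_3 = 1.5; x_4 = 2; y_4 = 6; z_4 = 5; h_4 = 3; x_5 = 5; y_5 = 2; z_5 = 4; w_5 = 2; h_5 = 1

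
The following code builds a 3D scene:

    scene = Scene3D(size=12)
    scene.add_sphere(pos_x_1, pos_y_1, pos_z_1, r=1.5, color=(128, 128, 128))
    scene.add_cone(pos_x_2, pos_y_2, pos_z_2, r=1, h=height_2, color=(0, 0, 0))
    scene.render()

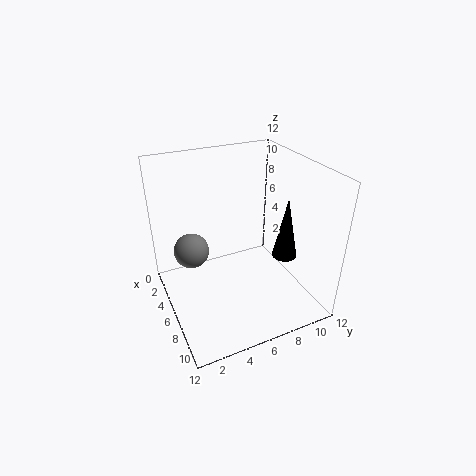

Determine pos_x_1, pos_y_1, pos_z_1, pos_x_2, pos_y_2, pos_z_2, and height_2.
pos_x_1 = 4, pos_y_1 = 2.5, pos_z_1 = 4.5, pos_x_2 = 8.5, pos_y_2 = 9, pos_z_2 = 5, height_2 = 5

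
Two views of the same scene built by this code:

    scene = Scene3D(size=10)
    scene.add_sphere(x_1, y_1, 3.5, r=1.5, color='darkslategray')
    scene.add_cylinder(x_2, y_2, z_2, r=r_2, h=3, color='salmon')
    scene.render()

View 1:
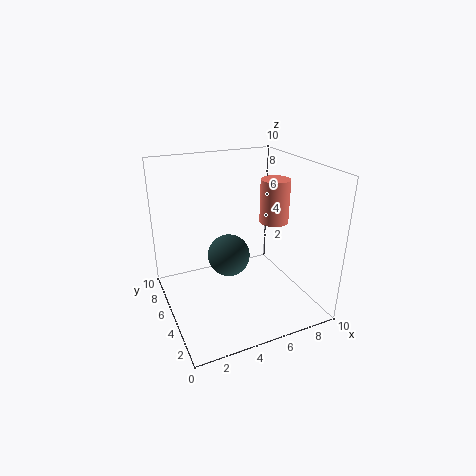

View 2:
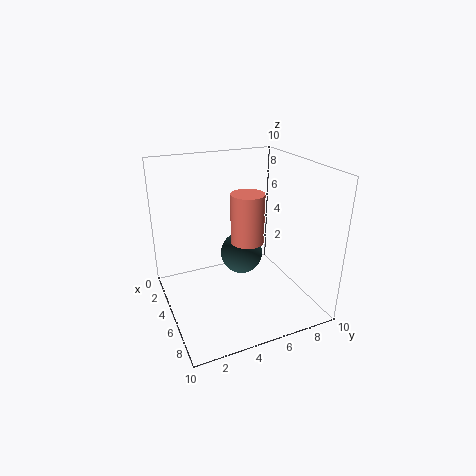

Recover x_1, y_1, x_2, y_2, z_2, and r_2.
x_1 = 4.5; y_1 = 5.5; x_2 = 7.5; y_2 = 4.5; z_2 = 6; r_2 = 1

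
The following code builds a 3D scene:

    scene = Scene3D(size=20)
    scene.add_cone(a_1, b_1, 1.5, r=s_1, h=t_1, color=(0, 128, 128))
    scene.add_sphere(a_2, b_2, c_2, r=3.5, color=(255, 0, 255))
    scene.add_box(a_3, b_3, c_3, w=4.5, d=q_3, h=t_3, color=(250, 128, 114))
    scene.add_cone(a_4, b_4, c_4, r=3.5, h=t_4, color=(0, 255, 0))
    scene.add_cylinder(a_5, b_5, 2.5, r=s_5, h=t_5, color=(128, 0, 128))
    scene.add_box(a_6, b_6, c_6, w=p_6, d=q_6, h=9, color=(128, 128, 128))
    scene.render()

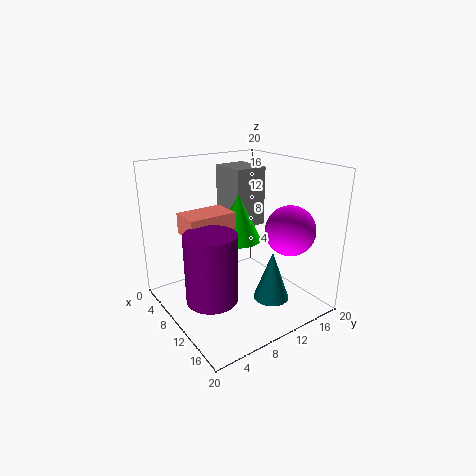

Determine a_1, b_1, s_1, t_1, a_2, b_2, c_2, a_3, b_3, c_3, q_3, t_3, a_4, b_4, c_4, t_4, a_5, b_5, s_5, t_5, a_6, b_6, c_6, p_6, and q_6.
a_1 = 14, b_1 = 13, s_1 = 2.5, t_1 = 7, a_2 = 14, b_2 = 16, c_2 = 11, a_3 = 3.5, b_3 = 4, c_3 = 10, q_3 = 7, t_3 = 3, a_4 = 6.5, b_4 = 12.5, c_4 = 8, t_4 = 7, a_5 = 11, b_5 = 5, s_5 = 3.5, t_5 = 9.5, a_6 = 0.5, b_6 = 12.5, c_6 = 9.5, p_6 = 6, q_6 = 5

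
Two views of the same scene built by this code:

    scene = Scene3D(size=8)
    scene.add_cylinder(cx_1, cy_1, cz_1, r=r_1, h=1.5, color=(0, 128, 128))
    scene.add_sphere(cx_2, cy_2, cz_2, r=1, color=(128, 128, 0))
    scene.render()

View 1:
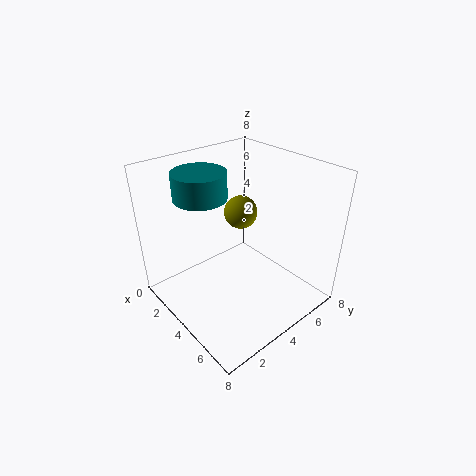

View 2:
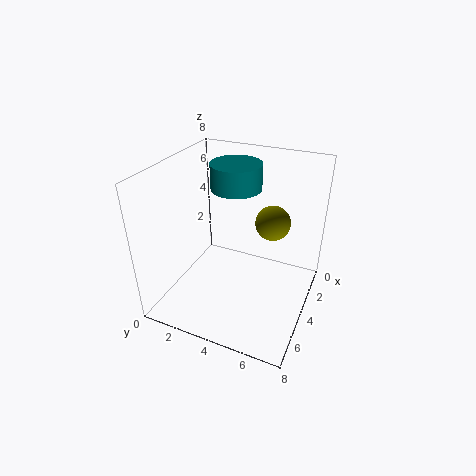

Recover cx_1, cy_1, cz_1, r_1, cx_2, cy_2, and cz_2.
cx_1 = 2, cy_1 = 3, cz_1 = 6, r_1 = 1.5, cx_2 = 2.5, cy_2 = 5.5, cz_2 = 4.5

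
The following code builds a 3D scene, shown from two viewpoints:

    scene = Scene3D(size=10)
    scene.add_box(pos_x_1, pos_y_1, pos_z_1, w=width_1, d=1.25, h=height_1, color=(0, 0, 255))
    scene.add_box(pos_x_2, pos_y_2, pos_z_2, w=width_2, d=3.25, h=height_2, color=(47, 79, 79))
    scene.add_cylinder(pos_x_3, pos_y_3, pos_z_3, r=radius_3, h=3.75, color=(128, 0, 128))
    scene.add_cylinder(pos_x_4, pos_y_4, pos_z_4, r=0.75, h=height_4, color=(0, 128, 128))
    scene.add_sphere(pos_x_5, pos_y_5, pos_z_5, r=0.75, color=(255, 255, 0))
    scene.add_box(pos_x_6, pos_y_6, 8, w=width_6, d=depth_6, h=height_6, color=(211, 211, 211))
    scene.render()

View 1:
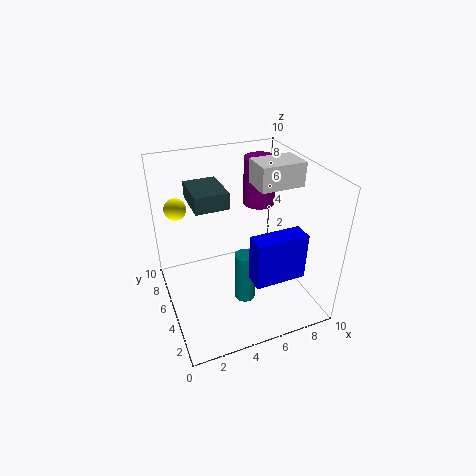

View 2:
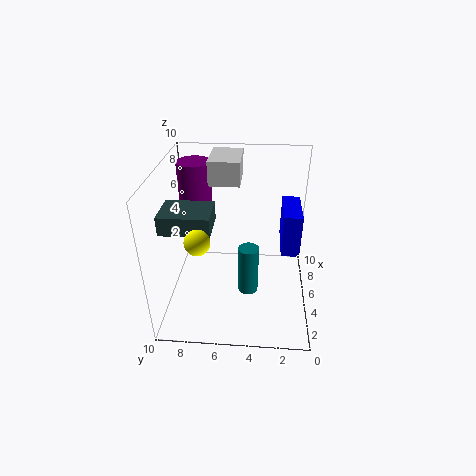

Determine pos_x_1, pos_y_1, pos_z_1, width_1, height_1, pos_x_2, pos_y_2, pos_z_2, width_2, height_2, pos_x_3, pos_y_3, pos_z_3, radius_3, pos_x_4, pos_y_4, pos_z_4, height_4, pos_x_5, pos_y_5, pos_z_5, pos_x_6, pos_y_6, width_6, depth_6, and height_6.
pos_x_1 = 4.5, pos_y_1 = 0.75, pos_z_1 = 4, width_1 = 3.25, height_1 = 3, pos_x_2 = 2.5, pos_y_2 = 6.5, pos_z_2 = 6.5, width_2 = 2.5, height_2 = 1.25, pos_x_3 = 8.25, pos_y_3 = 8.5, pos_z_3 = 5.5, radius_3 = 1.25, pos_x_4 = 5.25, pos_y_4 = 4.25, pos_z_4 = 0.25, height_4 = 3.75, pos_x_5 = 1.25, pos_y_5 = 7, pos_z_5 = 7, pos_x_6 = 6.75, pos_y_6 = 5, width_6 = 3.25, depth_6 = 2.25, height_6 = 1.75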